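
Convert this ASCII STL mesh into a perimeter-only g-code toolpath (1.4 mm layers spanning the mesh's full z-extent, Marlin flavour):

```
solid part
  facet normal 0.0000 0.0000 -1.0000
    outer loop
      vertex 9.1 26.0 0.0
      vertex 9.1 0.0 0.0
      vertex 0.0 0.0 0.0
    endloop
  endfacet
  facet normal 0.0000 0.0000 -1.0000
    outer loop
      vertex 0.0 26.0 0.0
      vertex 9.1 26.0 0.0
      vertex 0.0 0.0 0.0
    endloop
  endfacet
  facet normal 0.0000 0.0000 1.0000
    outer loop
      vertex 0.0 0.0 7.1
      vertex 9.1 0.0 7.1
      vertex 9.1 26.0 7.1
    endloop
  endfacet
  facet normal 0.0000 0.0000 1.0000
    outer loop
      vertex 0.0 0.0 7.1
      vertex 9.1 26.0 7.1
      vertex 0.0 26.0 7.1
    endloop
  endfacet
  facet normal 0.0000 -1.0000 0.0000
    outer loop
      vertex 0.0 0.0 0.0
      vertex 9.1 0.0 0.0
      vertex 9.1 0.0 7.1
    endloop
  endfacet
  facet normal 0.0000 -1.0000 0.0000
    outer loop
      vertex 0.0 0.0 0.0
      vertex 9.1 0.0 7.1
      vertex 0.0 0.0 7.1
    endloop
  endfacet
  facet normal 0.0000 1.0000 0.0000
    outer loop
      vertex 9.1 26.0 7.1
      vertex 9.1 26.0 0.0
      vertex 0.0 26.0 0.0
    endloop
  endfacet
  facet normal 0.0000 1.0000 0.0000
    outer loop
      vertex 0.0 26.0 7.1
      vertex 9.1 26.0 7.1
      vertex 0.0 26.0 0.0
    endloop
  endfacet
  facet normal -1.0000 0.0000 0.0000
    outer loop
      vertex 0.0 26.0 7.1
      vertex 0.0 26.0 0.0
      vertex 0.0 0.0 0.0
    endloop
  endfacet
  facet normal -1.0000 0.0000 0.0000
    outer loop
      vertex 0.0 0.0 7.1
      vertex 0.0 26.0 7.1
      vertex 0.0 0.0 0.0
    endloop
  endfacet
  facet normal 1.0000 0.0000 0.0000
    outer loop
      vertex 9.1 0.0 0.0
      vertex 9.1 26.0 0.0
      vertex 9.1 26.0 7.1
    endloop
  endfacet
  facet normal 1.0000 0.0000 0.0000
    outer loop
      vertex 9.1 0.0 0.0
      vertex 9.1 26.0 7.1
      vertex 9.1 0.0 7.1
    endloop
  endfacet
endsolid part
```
; perimeter-only toolpath
G21 ; units = mm
G90 ; absolute positioning
G28 ; home
; layer 1
G0 Z1.4
G0 X0.0 Y0.0
G1 X9.1 Y0.0
G1 X9.1 Y26.0
G1 X0.0 Y26.0
G1 X0.0 Y0.0
; layer 2
G0 Z2.8
G0 X0.0 Y0.0
G1 X9.1 Y0.0
G1 X9.1 Y26.0
G1 X0.0 Y26.0
G1 X0.0 Y0.0
; layer 3
G0 Z4.3
G0 X0.0 Y0.0
G1 X9.1 Y0.0
G1 X9.1 Y26.0
G1 X0.0 Y26.0
G1 X0.0 Y0.0
; layer 4
G0 Z5.7
G0 X0.0 Y0.0
G1 X9.1 Y0.0
G1 X9.1 Y26.0
G1 X0.0 Y26.0
G1 X0.0 Y0.0
; layer 5
G0 Z7.1
G0 X0.0 Y0.0
G1 X9.1 Y0.0
G1 X9.1 Y26.0
G1 X0.0 Y26.0
G1 X0.0 Y0.0
M2 ; end

The solid is a rectangular box, roughly 9.1 × 26 mm footprint and 7.1 mm tall. Slicing at Δz = 1.4 mm — 5 equal slices spanning the solid's height, so layer i sits at z = i·h/5 — gives 5 non-empty perimeters. Each is a 4-segment closed polygon; G0 lifts to the layer z and rapids to the start vertex, then G1 traces the edges.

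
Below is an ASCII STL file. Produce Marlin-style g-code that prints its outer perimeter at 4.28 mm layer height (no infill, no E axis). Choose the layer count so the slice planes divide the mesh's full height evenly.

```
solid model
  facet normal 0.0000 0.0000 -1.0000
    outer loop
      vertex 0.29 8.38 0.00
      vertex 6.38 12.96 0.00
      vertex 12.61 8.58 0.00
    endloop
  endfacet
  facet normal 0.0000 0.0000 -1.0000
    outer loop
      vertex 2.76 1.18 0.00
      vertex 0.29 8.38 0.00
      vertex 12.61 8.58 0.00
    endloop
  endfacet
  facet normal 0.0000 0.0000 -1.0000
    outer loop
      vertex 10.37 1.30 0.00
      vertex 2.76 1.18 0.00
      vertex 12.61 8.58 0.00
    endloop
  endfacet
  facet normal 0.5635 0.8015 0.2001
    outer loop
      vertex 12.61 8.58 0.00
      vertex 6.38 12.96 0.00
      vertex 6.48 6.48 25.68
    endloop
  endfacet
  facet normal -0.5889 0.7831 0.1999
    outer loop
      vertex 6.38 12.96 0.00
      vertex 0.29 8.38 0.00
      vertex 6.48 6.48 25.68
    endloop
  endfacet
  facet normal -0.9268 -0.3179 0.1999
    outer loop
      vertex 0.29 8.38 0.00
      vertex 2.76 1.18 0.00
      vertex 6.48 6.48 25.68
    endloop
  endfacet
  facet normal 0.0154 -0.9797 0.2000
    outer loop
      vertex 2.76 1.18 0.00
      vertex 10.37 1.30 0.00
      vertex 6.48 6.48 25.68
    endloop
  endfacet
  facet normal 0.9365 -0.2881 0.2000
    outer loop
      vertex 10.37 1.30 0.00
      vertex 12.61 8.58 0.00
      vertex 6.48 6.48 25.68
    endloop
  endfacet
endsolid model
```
; perimeter-only toolpath
G21 ; units = mm
G90 ; absolute positioning
G28 ; home
; layer 1
G0 Z4.28
G0 X11.59 Y8.23
G1 X6.40 Y11.88
G1 X1.32 Y8.06
G1 X3.38 Y2.06
G1 X9.72 Y2.16
G1 X11.59 Y8.23
; layer 2
G0 Z8.56
G0 X10.57 Y7.88
G1 X6.41 Y10.80
G1 X2.35 Y7.75
G1 X4.00 Y2.95
G1 X9.07 Y3.03
G1 X10.57 Y7.88
; layer 3
G0 Z12.84
G0 X9.54 Y7.53
G1 X6.43 Y9.72
G1 X3.39 Y7.43
G1 X4.62 Y3.83
G1 X8.43 Y3.89
G1 X9.54 Y7.53
; layer 4
G0 Z17.12
G0 X8.52 Y7.18
G1 X6.45 Y8.64
G1 X4.42 Y7.11
G1 X5.24 Y4.71
G1 X7.78 Y4.75
G1 X8.52 Y7.18
; layer 5
G0 Z21.40
G0 X7.50 Y6.83
G1 X6.46 Y7.56
G1 X5.45 Y6.80
G1 X5.86 Y5.60
G1 X7.13 Y5.62
G1 X7.50 Y6.83
M2 ; end

The solid is a regular 5-sided pyramid, base circumscribed radius ≈ 6.48 mm, apex at z ≈ 25.7 mm. Slicing at Δz = 4.28 mm — 6 equal slices spanning the solid's height, so layer i sits at z = i·h/6 — gives 5 non-empty perimeters. Each is a 5-segment closed polygon; G0 lifts to the layer z and rapids to the start vertex, then G1 traces the edges. The cross-section shrinks linearly with z (the slice at the apex is degenerate and omitted).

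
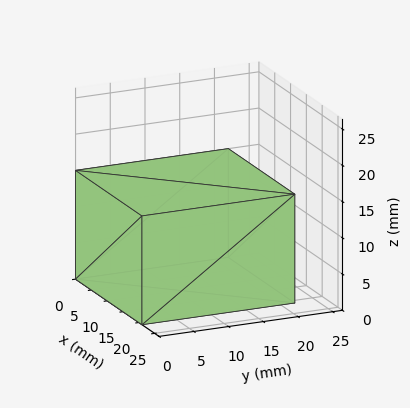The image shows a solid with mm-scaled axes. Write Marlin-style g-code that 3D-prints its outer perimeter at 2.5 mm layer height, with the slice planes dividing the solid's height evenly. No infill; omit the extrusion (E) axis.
Reading the render: the shape is a rectangular box, roughly 21 × 22 mm footprint and 15 mm tall (dimensions read to the nearest mm from the axis ticks). For the g-code, the solid's height is divided into equal slices at the stated Δz and each level perimeter traced with G1 moves after a G0 lift.

; perimeter-only toolpath
G21 ; units = mm
G90 ; absolute positioning
G28 ; home
; layer 1
G0 Z2.5
G0 X0.0 Y0.0
G1 X21.0 Y0.0
G1 X21.0 Y22.0
G1 X0.0 Y22.0
G1 X0.0 Y0.0
; layer 2
G0 Z5.0
G0 X0.0 Y0.0
G1 X21.0 Y0.0
G1 X21.0 Y22.0
G1 X0.0 Y22.0
G1 X0.0 Y0.0
; layer 3
G0 Z7.5
G0 X0.0 Y0.0
G1 X21.0 Y0.0
G1 X21.0 Y22.0
G1 X0.0 Y22.0
G1 X0.0 Y0.0
; layer 4
G0 Z10.0
G0 X0.0 Y0.0
G1 X21.0 Y0.0
G1 X21.0 Y22.0
G1 X0.0 Y22.0
G1 X0.0 Y0.0
; layer 5
G0 Z12.5
G0 X0.0 Y0.0
G1 X21.0 Y0.0
G1 X21.0 Y22.0
G1 X0.0 Y22.0
G1 X0.0 Y0.0
; layer 6
G0 Z15.0
G0 X0.0 Y0.0
G1 X21.0 Y0.0
G1 X21.0 Y22.0
G1 X0.0 Y22.0
G1 X0.0 Y0.0
M2 ; end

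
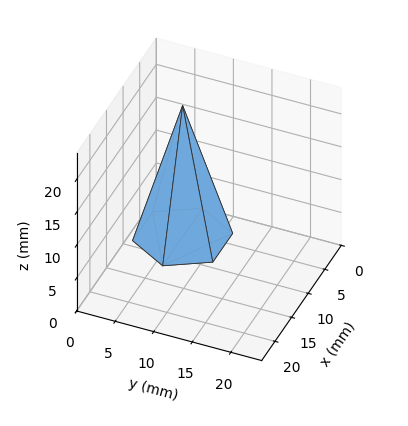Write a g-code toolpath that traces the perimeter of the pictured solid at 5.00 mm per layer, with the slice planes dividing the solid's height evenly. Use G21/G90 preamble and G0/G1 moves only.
Reading the render: the shape is a regular 6-sided pyramid, base circumscribed radius ≈ 6 mm, apex at z ≈ 20 mm (dimensions read to the nearest mm from the axis ticks). For the g-code, the solid's height is divided into equal slices at the stated Δz and each level perimeter traced with G1 moves after a G0 lift.

; perimeter-only toolpath
G21 ; units = mm
G90 ; absolute positioning
G28 ; home
; layer 1
G0 Z5.00
G0 X10.50 Y6.00
G1 X8.25 Y9.90
G1 X3.75 Y9.90
G1 X1.50 Y6.00
G1 X3.75 Y2.10
G1 X8.25 Y2.10
G1 X10.50 Y6.00
; layer 2
G0 Z10.00
G0 X9.00 Y6.00
G1 X7.50 Y8.60
G1 X4.50 Y8.60
G1 X3.00 Y6.00
G1 X4.50 Y3.40
G1 X7.50 Y3.40
G1 X9.00 Y6.00
; layer 3
G0 Z15.00
G0 X7.50 Y6.00
G1 X6.75 Y7.30
G1 X5.25 Y7.30
G1 X4.50 Y6.00
G1 X5.25 Y4.70
G1 X6.75 Y4.70
G1 X7.50 Y6.00
M2 ; end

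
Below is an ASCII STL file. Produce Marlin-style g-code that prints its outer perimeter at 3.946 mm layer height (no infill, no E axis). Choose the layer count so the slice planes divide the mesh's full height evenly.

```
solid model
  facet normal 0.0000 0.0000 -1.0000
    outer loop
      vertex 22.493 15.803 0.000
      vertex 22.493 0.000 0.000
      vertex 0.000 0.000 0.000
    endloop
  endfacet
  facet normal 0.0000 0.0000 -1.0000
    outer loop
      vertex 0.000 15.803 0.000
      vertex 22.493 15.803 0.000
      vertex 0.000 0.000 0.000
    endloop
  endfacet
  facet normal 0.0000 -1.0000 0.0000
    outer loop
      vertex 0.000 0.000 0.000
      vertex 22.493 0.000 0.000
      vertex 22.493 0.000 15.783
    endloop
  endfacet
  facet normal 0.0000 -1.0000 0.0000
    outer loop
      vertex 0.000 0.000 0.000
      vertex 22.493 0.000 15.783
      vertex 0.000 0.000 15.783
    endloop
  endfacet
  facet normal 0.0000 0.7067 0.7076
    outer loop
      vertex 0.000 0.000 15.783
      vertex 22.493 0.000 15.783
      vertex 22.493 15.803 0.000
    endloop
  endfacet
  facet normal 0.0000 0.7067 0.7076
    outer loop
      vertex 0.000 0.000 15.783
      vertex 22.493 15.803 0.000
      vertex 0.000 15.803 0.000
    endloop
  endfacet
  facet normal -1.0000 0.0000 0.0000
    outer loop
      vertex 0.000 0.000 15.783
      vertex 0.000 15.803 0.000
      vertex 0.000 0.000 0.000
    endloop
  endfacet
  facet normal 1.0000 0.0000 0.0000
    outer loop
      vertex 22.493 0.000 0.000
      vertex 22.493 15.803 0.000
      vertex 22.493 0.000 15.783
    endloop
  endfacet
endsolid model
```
; perimeter-only toolpath
G21 ; units = mm
G90 ; absolute positioning
G28 ; home
; layer 1
G0 Z3.946
G0 X0.000 Y0.000
G1 X22.493 Y0.000
G1 X22.493 Y11.852
G1 X0.000 Y11.852
G1 X0.000 Y0.000
; layer 2
G0 Z7.891
G0 X0.000 Y0.000
G1 X22.493 Y0.000
G1 X22.493 Y7.902
G1 X0.000 Y7.902
G1 X0.000 Y0.000
; layer 3
G0 Z11.837
G0 X0.000 Y0.000
G1 X22.493 Y0.000
G1 X22.493 Y3.951
G1 X0.000 Y3.951
G1 X0.000 Y0.000
M2 ; end

The solid is a wedge (ramp): 22.5 × 15.8 mm base, rising to 15.8 mm along the y=0 edge and sloping linearly to z=0 at y=15.8. Slicing at Δz = 3.946 mm — 4 equal slices spanning the solid's height, so layer i sits at z = i·h/4 — gives 3 non-empty perimeters. Each is a 4-segment closed polygon; G0 lifts to the layer z and rapids to the start vertex, then G1 traces the edges. The cross-section shrinks linearly with z (the slice at the apex is degenerate and omitted).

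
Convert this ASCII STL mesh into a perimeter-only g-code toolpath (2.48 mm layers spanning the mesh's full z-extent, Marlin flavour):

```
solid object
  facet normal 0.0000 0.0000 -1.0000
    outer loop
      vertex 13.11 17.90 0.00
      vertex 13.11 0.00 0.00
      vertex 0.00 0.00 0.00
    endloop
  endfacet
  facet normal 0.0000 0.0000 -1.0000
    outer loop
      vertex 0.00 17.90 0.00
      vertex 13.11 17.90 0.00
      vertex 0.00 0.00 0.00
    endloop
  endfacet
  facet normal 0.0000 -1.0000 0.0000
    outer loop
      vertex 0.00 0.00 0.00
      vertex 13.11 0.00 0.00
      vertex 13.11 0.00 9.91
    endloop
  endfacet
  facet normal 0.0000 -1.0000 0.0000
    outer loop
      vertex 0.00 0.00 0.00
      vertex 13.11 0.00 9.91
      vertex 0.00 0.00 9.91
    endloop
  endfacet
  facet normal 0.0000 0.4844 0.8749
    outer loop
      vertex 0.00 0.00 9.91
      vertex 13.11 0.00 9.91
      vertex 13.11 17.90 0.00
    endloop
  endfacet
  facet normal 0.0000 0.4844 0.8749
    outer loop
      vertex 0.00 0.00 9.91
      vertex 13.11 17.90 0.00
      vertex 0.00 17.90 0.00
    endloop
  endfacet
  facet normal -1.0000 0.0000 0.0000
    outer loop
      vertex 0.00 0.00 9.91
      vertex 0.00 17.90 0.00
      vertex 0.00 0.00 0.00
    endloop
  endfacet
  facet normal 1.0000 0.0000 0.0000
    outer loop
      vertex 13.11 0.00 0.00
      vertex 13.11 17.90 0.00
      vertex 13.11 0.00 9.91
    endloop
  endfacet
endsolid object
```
; perimeter-only toolpath
G21 ; units = mm
G90 ; absolute positioning
G28 ; home
; layer 1
G0 Z2.48
G0 X0.00 Y0.00
G1 X13.11 Y0.00
G1 X13.11 Y13.42
G1 X0.00 Y13.42
G1 X0.00 Y0.00
; layer 2
G0 Z4.96
G0 X0.00 Y0.00
G1 X13.11 Y0.00
G1 X13.11 Y8.95
G1 X0.00 Y8.95
G1 X0.00 Y0.00
; layer 3
G0 Z7.43
G0 X0.00 Y0.00
G1 X13.11 Y0.00
G1 X13.11 Y4.47
G1 X0.00 Y4.47
G1 X0.00 Y0.00
M2 ; end

The solid is a wedge (ramp): 13.1 × 17.9 mm base, rising to 9.91 mm along the y=0 edge and sloping linearly to z=0 at y=17.9. Slicing at Δz = 2.48 mm — 4 equal slices spanning the solid's height, so layer i sits at z = i·h/4 — gives 3 non-empty perimeters. Each is a 4-segment closed polygon; G0 lifts to the layer z and rapids to the start vertex, then G1 traces the edges. The cross-section shrinks linearly with z (the slice at the apex is degenerate and omitted).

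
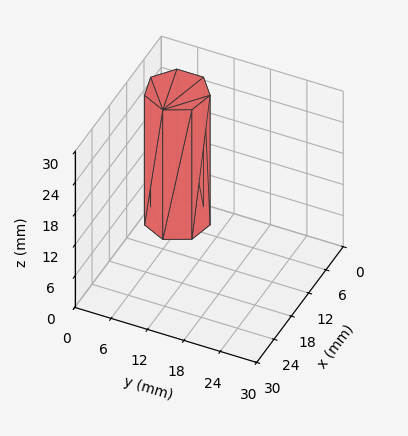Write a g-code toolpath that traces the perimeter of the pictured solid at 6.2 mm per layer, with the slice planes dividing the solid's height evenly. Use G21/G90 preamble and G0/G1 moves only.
Reading the render: the shape is a regular 7-sided prism (a cylinder approximated with 7 flat sides), circumscribed radius ≈ 5 mm, height ≈ 25 mm (dimensions read to the nearest mm from the axis ticks). For the g-code, the solid's height is divided into equal slices at the stated Δz and each level perimeter traced with G1 moves after a G0 lift.

; perimeter-only toolpath
G21 ; units = mm
G90 ; absolute positioning
G28 ; home
; layer 1
G0 Z6.2
G0 X10.0 Y5.0
G1 X8.1 Y8.9
G1 X3.9 Y9.9
G1 X0.5 Y7.2
G1 X0.5 Y2.8
G1 X3.9 Y0.1
G1 X8.1 Y1.1
G1 X10.0 Y5.0
; layer 2
G0 Z12.5
G0 X10.0 Y5.0
G1 X8.1 Y8.9
G1 X3.9 Y9.9
G1 X0.5 Y7.2
G1 X0.5 Y2.8
G1 X3.9 Y0.1
G1 X8.1 Y1.1
G1 X10.0 Y5.0
; layer 3
G0 Z18.8
G0 X10.0 Y5.0
G1 X8.1 Y8.9
G1 X3.9 Y9.9
G1 X0.5 Y7.2
G1 X0.5 Y2.8
G1 X3.9 Y0.1
G1 X8.1 Y1.1
G1 X10.0 Y5.0
; layer 4
G0 Z25.0
G0 X10.0 Y5.0
G1 X8.1 Y8.9
G1 X3.9 Y9.9
G1 X0.5 Y7.2
G1 X0.5 Y2.8
G1 X3.9 Y0.1
G1 X8.1 Y1.1
G1 X10.0 Y5.0
M2 ; end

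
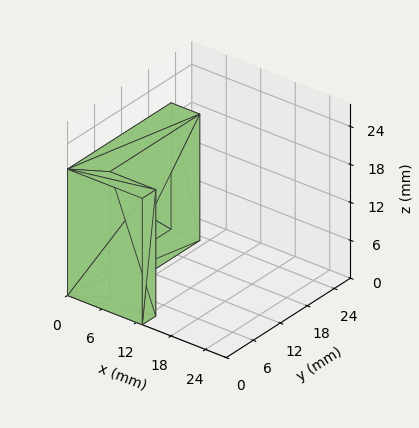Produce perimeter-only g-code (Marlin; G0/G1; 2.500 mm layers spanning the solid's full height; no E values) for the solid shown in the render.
Reading the render: the shape is an L-shaped prism: outer 13 × 23 mm, arm thicknesses ≈ 3 mm (horizontal) and 5 mm (vertical), extruded 20 mm in z (dimensions read to the nearest mm from the axis ticks). For the g-code, the solid's height is divided into equal slices at the stated Δz and each level perimeter traced with G1 moves after a G0 lift.

; perimeter-only toolpath
G21 ; units = mm
G90 ; absolute positioning
G28 ; home
; layer 1
G0 Z2.500
G0 X0.000 Y0.000
G1 X13.000 Y0.000
G1 X13.000 Y3.000
G1 X5.000 Y3.000
G1 X5.000 Y23.000
G1 X0.000 Y23.000
G1 X0.000 Y0.000
; layer 2
G0 Z5.000
G0 X0.000 Y0.000
G1 X13.000 Y0.000
G1 X13.000 Y3.000
G1 X5.000 Y3.000
G1 X5.000 Y23.000
G1 X0.000 Y23.000
G1 X0.000 Y0.000
; layer 3
G0 Z7.500
G0 X0.000 Y0.000
G1 X13.000 Y0.000
G1 X13.000 Y3.000
G1 X5.000 Y3.000
G1 X5.000 Y23.000
G1 X0.000 Y23.000
G1 X0.000 Y0.000
; layer 4
G0 Z10.000
G0 X0.000 Y0.000
G1 X13.000 Y0.000
G1 X13.000 Y3.000
G1 X5.000 Y3.000
G1 X5.000 Y23.000
G1 X0.000 Y23.000
G1 X0.000 Y0.000
; layer 5
G0 Z12.500
G0 X0.000 Y0.000
G1 X13.000 Y0.000
G1 X13.000 Y3.000
G1 X5.000 Y3.000
G1 X5.000 Y23.000
G1 X0.000 Y23.000
G1 X0.000 Y0.000
; layer 6
G0 Z15.000
G0 X0.000 Y0.000
G1 X13.000 Y0.000
G1 X13.000 Y3.000
G1 X5.000 Y3.000
G1 X5.000 Y23.000
G1 X0.000 Y23.000
G1 X0.000 Y0.000
; layer 7
G0 Z17.500
G0 X0.000 Y0.000
G1 X13.000 Y0.000
G1 X13.000 Y3.000
G1 X5.000 Y3.000
G1 X5.000 Y23.000
G1 X0.000 Y23.000
G1 X0.000 Y0.000
; layer 8
G0 Z20.000
G0 X0.000 Y0.000
G1 X13.000 Y0.000
G1 X13.000 Y3.000
G1 X5.000 Y3.000
G1 X5.000 Y23.000
G1 X0.000 Y23.000
G1 X0.000 Y0.000
M2 ; end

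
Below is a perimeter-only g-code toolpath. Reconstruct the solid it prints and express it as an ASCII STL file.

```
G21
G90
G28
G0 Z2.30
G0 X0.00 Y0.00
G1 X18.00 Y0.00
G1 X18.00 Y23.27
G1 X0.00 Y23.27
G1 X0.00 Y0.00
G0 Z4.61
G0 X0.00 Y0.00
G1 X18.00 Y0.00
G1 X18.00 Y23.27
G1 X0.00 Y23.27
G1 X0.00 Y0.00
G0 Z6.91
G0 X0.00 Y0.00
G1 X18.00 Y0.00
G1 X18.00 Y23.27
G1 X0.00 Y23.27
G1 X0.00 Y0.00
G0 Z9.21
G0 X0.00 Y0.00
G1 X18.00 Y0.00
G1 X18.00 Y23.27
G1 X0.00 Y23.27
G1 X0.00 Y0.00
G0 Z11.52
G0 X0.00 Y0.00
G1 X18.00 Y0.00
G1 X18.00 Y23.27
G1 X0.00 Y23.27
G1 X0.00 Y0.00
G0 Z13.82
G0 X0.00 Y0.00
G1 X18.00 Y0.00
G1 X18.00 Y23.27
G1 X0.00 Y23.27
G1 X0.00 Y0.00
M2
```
solid part
  facet normal 0.0000 0.0000 -1.0000
    outer loop
      vertex 18.00 23.27 0.00
      vertex 18.00 0.00 0.00
      vertex 0.00 0.00 0.00
    endloop
  endfacet
  facet normal 0.0000 0.0000 -1.0000
    outer loop
      vertex 0.00 23.27 0.00
      vertex 18.00 23.27 0.00
      vertex 0.00 0.00 0.00
    endloop
  endfacet
  facet normal 0.0000 0.0000 1.0000
    outer loop
      vertex 0.00 0.00 13.82
      vertex 18.00 0.00 13.82
      vertex 18.00 23.27 13.82
    endloop
  endfacet
  facet normal 0.0000 0.0000 1.0000
    outer loop
      vertex 0.00 0.00 13.82
      vertex 18.00 23.27 13.82
      vertex 0.00 23.27 13.82
    endloop
  endfacet
  facet normal 0.0000 -1.0000 0.0000
    outer loop
      vertex 0.00 0.00 0.00
      vertex 18.00 0.00 0.00
      vertex 18.00 0.00 13.82
    endloop
  endfacet
  facet normal 0.0000 -1.0000 0.0000
    outer loop
      vertex 0.00 0.00 0.00
      vertex 18.00 0.00 13.82
      vertex 0.00 0.00 13.82
    endloop
  endfacet
  facet normal 0.0000 1.0000 0.0000
    outer loop
      vertex 18.00 23.27 13.82
      vertex 18.00 23.27 0.00
      vertex 0.00 23.27 0.00
    endloop
  endfacet
  facet normal 0.0000 1.0000 0.0000
    outer loop
      vertex 0.00 23.27 13.82
      vertex 18.00 23.27 13.82
      vertex 0.00 23.27 0.00
    endloop
  endfacet
  facet normal -1.0000 0.0000 0.0000
    outer loop
      vertex 0.00 23.27 13.82
      vertex 0.00 23.27 0.00
      vertex 0.00 0.00 0.00
    endloop
  endfacet
  facet normal -1.0000 0.0000 0.0000
    outer loop
      vertex 0.00 0.00 13.82
      vertex 0.00 23.27 13.82
      vertex 0.00 0.00 0.00
    endloop
  endfacet
  facet normal 1.0000 0.0000 0.0000
    outer loop
      vertex 18.00 0.00 0.00
      vertex 18.00 23.27 0.00
      vertex 18.00 23.27 13.82
    endloop
  endfacet
  facet normal 1.0000 0.0000 0.0000
    outer loop
      vertex 18.00 0.00 0.00
      vertex 18.00 23.27 13.82
      vertex 18.00 0.00 13.82
    endloop
  endfacet
endsolid part

The G0 Z moves step by Δz≈2.30 mm. Every layer's G1 loop is the same polygon, so the solid is a straight extrusion of it from z=0 to z≈13.8. Closing with flat bottom and top caps and triangulating gives 12 facets — a rectangular box, roughly 18 × 23.3 mm footprint and 13.8 mm tall.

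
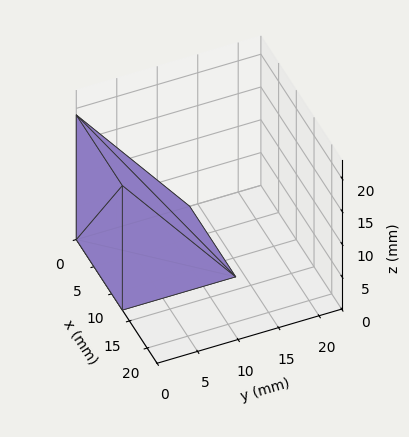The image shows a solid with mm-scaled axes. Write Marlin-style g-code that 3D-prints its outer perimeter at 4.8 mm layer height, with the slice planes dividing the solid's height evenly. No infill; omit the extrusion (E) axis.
Reading the render: the shape is a wedge (ramp): 13 × 14 mm base, rising to 19 mm along the y=0 edge and sloping linearly to z=0 at y=14 (dimensions read to the nearest mm from the axis ticks). For the g-code, the solid's height is divided into equal slices at the stated Δz and each level perimeter traced with G1 moves after a G0 lift.

; perimeter-only toolpath
G21 ; units = mm
G90 ; absolute positioning
G28 ; home
; layer 1
G0 Z4.8
G0 X0.0 Y0.0
G1 X13.0 Y0.0
G1 X13.0 Y10.5
G1 X0.0 Y10.5
G1 X0.0 Y0.0
; layer 2
G0 Z9.5
G0 X0.0 Y0.0
G1 X13.0 Y0.0
G1 X13.0 Y7.0
G1 X0.0 Y7.0
G1 X0.0 Y0.0
; layer 3
G0 Z14.2
G0 X0.0 Y0.0
G1 X13.0 Y0.0
G1 X13.0 Y3.5
G1 X0.0 Y3.5
G1 X0.0 Y0.0
M2 ; end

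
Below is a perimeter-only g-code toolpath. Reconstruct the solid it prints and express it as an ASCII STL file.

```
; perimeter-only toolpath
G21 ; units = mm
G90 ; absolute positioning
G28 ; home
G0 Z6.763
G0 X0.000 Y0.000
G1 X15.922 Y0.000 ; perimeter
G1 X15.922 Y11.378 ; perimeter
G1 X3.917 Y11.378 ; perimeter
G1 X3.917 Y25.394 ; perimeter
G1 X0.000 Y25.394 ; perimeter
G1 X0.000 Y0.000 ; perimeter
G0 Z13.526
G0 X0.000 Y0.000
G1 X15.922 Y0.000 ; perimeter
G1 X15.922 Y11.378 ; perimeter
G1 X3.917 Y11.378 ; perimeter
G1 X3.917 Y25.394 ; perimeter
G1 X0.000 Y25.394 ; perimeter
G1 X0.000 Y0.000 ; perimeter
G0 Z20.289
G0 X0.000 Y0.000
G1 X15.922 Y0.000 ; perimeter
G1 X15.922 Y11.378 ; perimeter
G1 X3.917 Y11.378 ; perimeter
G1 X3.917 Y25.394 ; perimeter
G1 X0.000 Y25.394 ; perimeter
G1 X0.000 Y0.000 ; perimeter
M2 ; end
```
solid part
  facet normal 0.0000 0.0000 -1.0000
    outer loop
      vertex 15.922 11.378 0.000
      vertex 15.922 0.000 0.000
      vertex 0.000 0.000 0.000
    endloop
  endfacet
  facet normal 0.0000 0.0000 -1.0000
    outer loop
      vertex 3.917 11.378 0.000
      vertex 15.922 11.378 0.000
      vertex 0.000 0.000 0.000
    endloop
  endfacet
  facet normal 0.0000 0.0000 -1.0000
    outer loop
      vertex 3.917 25.394 0.000
      vertex 3.917 11.378 0.000
      vertex 0.000 0.000 0.000
    endloop
  endfacet
  facet normal 0.0000 0.0000 -1.0000
    outer loop
      vertex 0.000 25.394 0.000
      vertex 3.917 25.394 0.000
      vertex 0.000 0.000 0.000
    endloop
  endfacet
  facet normal 0.0000 0.0000 1.0000
    outer loop
      vertex 0.000 0.000 20.289
      vertex 15.922 0.000 20.289
      vertex 15.922 11.378 20.289
    endloop
  endfacet
  facet normal 0.0000 0.0000 1.0000
    outer loop
      vertex 0.000 0.000 20.289
      vertex 15.922 11.378 20.289
      vertex 3.917 11.378 20.289
    endloop
  endfacet
  facet normal 0.0000 0.0000 1.0000
    outer loop
      vertex 0.000 0.000 20.289
      vertex 3.917 11.378 20.289
      vertex 3.917 25.394 20.289
    endloop
  endfacet
  facet normal 0.0000 0.0000 1.0000
    outer loop
      vertex 0.000 0.000 20.289
      vertex 3.917 25.394 20.289
      vertex 0.000 25.394 20.289
    endloop
  endfacet
  facet normal 0.0000 -1.0000 0.0000
    outer loop
      vertex 0.000 0.000 0.000
      vertex 15.922 0.000 0.000
      vertex 15.922 0.000 20.289
    endloop
  endfacet
  facet normal 0.0000 -1.0000 0.0000
    outer loop
      vertex 0.000 0.000 0.000
      vertex 15.922 0.000 20.289
      vertex 0.000 0.000 20.289
    endloop
  endfacet
  facet normal 1.0000 0.0000 0.0000
    outer loop
      vertex 15.922 0.000 0.000
      vertex 15.922 11.378 0.000
      vertex 15.922 11.378 20.289
    endloop
  endfacet
  facet normal 1.0000 0.0000 0.0000
    outer loop
      vertex 15.922 0.000 0.000
      vertex 15.922 11.378 20.289
      vertex 15.922 0.000 20.289
    endloop
  endfacet
  facet normal 0.0000 1.0000 0.0000
    outer loop
      vertex 15.922 11.378 0.000
      vertex 3.917 11.378 0.000
      vertex 3.917 11.378 20.289
    endloop
  endfacet
  facet normal 0.0000 1.0000 0.0000
    outer loop
      vertex 15.922 11.378 0.000
      vertex 3.917 11.378 20.289
      vertex 15.922 11.378 20.289
    endloop
  endfacet
  facet normal 1.0000 0.0000 0.0000
    outer loop
      vertex 3.917 11.378 0.000
      vertex 3.917 25.394 0.000
      vertex 3.917 25.394 20.289
    endloop
  endfacet
  facet normal 1.0000 0.0000 0.0000
    outer loop
      vertex 3.917 11.378 0.000
      vertex 3.917 25.394 20.289
      vertex 3.917 11.378 20.289
    endloop
  endfacet
  facet normal 0.0000 1.0000 0.0000
    outer loop
      vertex 3.917 25.394 0.000
      vertex 0.000 25.394 0.000
      vertex 0.000 25.394 20.289
    endloop
  endfacet
  facet normal 0.0000 1.0000 0.0000
    outer loop
      vertex 3.917 25.394 0.000
      vertex 0.000 25.394 20.289
      vertex 3.917 25.394 20.289
    endloop
  endfacet
  facet normal -1.0000 0.0000 0.0000
    outer loop
      vertex 0.000 25.394 0.000
      vertex 0.000 0.000 0.000
      vertex 0.000 0.000 20.289
    endloop
  endfacet
  facet normal -1.0000 0.0000 0.0000
    outer loop
      vertex 0.000 25.394 0.000
      vertex 0.000 0.000 20.289
      vertex 0.000 25.394 20.289
    endloop
  endfacet
endsolid part

The G0 Z moves step by Δz≈6.763 mm. Every layer's G1 loop is the same polygon, so the solid is a straight extrusion of it from z=0 to z≈20.3. Closing with flat bottom and top caps and triangulating gives 20 facets — an L-shaped prism: outer 15.9 × 25.4 mm, arm thicknesses ≈ 11.4 mm (horizontal) and 3.92 mm (vertical), extruded 20.3 mm in z.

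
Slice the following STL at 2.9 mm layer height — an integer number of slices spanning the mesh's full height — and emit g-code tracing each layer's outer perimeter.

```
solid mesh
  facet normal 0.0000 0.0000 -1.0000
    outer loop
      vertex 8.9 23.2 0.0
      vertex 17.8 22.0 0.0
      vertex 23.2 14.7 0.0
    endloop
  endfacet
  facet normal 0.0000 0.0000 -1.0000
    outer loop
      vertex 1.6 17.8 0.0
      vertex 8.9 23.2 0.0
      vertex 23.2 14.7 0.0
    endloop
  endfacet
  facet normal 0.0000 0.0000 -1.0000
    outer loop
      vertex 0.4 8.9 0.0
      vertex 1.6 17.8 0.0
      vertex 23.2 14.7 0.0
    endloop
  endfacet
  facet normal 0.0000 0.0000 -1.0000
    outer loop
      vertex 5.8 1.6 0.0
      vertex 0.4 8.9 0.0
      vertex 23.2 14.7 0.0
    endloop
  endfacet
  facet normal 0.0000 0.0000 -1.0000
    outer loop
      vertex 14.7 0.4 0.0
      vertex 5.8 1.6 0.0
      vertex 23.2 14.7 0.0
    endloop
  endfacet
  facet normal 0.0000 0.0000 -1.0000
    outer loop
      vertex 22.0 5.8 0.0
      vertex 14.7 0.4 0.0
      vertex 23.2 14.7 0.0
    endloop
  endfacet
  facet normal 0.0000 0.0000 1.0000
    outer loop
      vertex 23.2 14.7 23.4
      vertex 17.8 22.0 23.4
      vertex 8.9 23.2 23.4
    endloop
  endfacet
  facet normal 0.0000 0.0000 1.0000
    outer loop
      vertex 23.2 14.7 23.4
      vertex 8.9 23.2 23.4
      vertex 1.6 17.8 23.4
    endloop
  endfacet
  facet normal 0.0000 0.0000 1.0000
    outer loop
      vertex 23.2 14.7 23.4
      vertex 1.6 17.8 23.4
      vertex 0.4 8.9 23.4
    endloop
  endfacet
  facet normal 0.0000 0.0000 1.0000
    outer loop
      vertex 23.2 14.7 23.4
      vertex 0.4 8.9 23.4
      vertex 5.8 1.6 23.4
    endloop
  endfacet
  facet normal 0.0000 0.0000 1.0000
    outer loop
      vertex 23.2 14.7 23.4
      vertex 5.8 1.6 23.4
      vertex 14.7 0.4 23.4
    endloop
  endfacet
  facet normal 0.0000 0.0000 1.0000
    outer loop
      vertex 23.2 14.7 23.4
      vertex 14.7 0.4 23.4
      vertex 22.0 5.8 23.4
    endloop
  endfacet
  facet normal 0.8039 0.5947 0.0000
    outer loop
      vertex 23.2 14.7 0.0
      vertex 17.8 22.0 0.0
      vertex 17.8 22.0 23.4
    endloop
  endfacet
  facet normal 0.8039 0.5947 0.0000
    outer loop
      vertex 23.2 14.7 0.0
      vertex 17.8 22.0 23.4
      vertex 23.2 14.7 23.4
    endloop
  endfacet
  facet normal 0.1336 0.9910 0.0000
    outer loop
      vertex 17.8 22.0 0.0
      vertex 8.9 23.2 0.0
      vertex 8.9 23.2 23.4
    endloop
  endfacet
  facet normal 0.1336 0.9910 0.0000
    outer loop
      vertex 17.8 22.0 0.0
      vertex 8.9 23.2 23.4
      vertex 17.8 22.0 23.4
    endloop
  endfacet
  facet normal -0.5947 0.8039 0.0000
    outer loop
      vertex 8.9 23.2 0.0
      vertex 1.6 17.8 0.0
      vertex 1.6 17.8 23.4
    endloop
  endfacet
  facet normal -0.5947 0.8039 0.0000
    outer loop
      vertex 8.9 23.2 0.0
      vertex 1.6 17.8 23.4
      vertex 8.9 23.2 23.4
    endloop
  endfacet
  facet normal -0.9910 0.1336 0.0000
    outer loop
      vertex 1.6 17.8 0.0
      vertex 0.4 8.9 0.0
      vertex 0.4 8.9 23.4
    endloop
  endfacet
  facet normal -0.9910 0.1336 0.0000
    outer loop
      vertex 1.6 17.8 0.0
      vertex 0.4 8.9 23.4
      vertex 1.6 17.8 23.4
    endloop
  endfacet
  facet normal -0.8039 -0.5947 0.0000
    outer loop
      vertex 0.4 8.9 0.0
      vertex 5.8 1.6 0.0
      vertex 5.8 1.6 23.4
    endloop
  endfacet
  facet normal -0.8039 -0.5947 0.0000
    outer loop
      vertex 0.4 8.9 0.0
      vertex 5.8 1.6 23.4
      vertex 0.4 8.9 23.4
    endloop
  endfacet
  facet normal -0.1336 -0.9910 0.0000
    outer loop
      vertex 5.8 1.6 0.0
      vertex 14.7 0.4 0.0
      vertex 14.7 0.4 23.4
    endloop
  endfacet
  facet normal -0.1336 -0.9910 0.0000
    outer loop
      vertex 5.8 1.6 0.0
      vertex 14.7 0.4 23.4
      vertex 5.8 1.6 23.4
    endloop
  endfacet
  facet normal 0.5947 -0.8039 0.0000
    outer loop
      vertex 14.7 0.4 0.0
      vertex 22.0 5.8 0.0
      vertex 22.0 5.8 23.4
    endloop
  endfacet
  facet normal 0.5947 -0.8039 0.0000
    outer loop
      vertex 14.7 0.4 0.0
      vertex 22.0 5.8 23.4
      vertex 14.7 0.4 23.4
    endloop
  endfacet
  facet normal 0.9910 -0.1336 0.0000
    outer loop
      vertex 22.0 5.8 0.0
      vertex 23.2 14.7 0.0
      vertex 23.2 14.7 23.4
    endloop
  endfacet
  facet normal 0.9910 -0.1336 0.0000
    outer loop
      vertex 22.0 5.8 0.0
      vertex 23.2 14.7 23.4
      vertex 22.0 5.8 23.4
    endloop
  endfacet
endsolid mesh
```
; perimeter-only toolpath
G21 ; units = mm
G90 ; absolute positioning
G28 ; home
; layer 1
G0 Z2.9
G0 X23.2 Y14.7
G1 X17.8 Y22.0
G1 X8.9 Y23.2
G1 X1.6 Y17.8
G1 X0.4 Y8.9
G1 X5.8 Y1.6
G1 X14.7 Y0.4
G1 X22.0 Y5.8
G1 X23.2 Y14.7
; layer 2
G0 Z5.8
G0 X23.2 Y14.7
G1 X17.8 Y22.0
G1 X8.9 Y23.2
G1 X1.6 Y17.8
G1 X0.4 Y8.9
G1 X5.8 Y1.6
G1 X14.7 Y0.4
G1 X22.0 Y5.8
G1 X23.2 Y14.7
; layer 3
G0 Z8.8
G0 X23.2 Y14.7
G1 X17.8 Y22.0
G1 X8.9 Y23.2
G1 X1.6 Y17.8
G1 X0.4 Y8.9
G1 X5.8 Y1.6
G1 X14.7 Y0.4
G1 X22.0 Y5.8
G1 X23.2 Y14.7
; layer 4
G0 Z11.7
G0 X23.2 Y14.7
G1 X17.8 Y22.0
G1 X8.9 Y23.2
G1 X1.6 Y17.8
G1 X0.4 Y8.9
G1 X5.8 Y1.6
G1 X14.7 Y0.4
G1 X22.0 Y5.8
G1 X23.2 Y14.7
; layer 5
G0 Z14.6
G0 X23.2 Y14.7
G1 X17.8 Y22.0
G1 X8.9 Y23.2
G1 X1.6 Y17.8
G1 X0.4 Y8.9
G1 X5.8 Y1.6
G1 X14.7 Y0.4
G1 X22.0 Y5.8
G1 X23.2 Y14.7
; layer 6
G0 Z17.5
G0 X23.2 Y14.7
G1 X17.8 Y22.0
G1 X8.9 Y23.2
G1 X1.6 Y17.8
G1 X0.4 Y8.9
G1 X5.8 Y1.6
G1 X14.7 Y0.4
G1 X22.0 Y5.8
G1 X23.2 Y14.7
; layer 7
G0 Z20.5
G0 X23.2 Y14.7
G1 X17.8 Y22.0
G1 X8.9 Y23.2
G1 X1.6 Y17.8
G1 X0.4 Y8.9
G1 X5.8 Y1.6
G1 X14.7 Y0.4
G1 X22.0 Y5.8
G1 X23.2 Y14.7
; layer 8
G0 Z23.4
G0 X23.2 Y14.7
G1 X17.8 Y22.0
G1 X8.9 Y23.2
G1 X1.6 Y17.8
G1 X0.4 Y8.9
G1 X5.8 Y1.6
G1 X14.7 Y0.4
G1 X22.0 Y5.8
G1 X23.2 Y14.7
M2 ; end

The solid is a regular 8-sided prism (a cylinder approximated with 8 flat sides), circumscribed radius ≈ 11.8 mm, height ≈ 23.4 mm. Slicing at Δz = 2.9 mm — 8 equal slices spanning the solid's height, so layer i sits at z = i·h/8 — gives 8 non-empty perimeters. Each is a 8-segment closed polygon; G0 lifts to the layer z and rapids to the start vertex, then G1 traces the edges.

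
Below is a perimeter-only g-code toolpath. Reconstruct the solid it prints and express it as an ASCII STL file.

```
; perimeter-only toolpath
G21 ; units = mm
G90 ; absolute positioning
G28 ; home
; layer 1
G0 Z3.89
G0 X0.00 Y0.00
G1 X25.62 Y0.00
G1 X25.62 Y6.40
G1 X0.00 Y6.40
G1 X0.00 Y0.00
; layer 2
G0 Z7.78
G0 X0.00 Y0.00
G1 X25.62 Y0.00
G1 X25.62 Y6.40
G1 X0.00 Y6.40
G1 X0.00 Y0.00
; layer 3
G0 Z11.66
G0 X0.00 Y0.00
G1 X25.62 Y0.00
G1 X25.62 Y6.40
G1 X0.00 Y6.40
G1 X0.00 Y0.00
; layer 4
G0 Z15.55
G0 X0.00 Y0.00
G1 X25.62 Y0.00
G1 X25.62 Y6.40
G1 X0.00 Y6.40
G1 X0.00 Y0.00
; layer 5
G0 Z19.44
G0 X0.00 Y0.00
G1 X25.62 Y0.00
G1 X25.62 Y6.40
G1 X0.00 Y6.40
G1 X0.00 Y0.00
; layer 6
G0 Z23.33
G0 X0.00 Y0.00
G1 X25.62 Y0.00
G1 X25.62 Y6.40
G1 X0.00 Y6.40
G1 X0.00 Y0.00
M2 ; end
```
solid part
  facet normal 0.0000 0.0000 -1.0000
    outer loop
      vertex 25.62 6.40 0.00
      vertex 25.62 0.00 0.00
      vertex 0.00 0.00 0.00
    endloop
  endfacet
  facet normal 0.0000 0.0000 -1.0000
    outer loop
      vertex 0.00 6.40 0.00
      vertex 25.62 6.40 0.00
      vertex 0.00 0.00 0.00
    endloop
  endfacet
  facet normal 0.0000 0.0000 1.0000
    outer loop
      vertex 0.00 0.00 23.33
      vertex 25.62 0.00 23.33
      vertex 25.62 6.40 23.33
    endloop
  endfacet
  facet normal 0.0000 0.0000 1.0000
    outer loop
      vertex 0.00 0.00 23.33
      vertex 25.62 6.40 23.33
      vertex 0.00 6.40 23.33
    endloop
  endfacet
  facet normal 0.0000 -1.0000 0.0000
    outer loop
      vertex 0.00 0.00 0.00
      vertex 25.62 0.00 0.00
      vertex 25.62 0.00 23.33
    endloop
  endfacet
  facet normal 0.0000 -1.0000 0.0000
    outer loop
      vertex 0.00 0.00 0.00
      vertex 25.62 0.00 23.33
      vertex 0.00 0.00 23.33
    endloop
  endfacet
  facet normal 0.0000 1.0000 0.0000
    outer loop
      vertex 25.62 6.40 23.33
      vertex 25.62 6.40 0.00
      vertex 0.00 6.40 0.00
    endloop
  endfacet
  facet normal 0.0000 1.0000 0.0000
    outer loop
      vertex 0.00 6.40 23.33
      vertex 25.62 6.40 23.33
      vertex 0.00 6.40 0.00
    endloop
  endfacet
  facet normal -1.0000 0.0000 0.0000
    outer loop
      vertex 0.00 6.40 23.33
      vertex 0.00 6.40 0.00
      vertex 0.00 0.00 0.00
    endloop
  endfacet
  facet normal -1.0000 0.0000 0.0000
    outer loop
      vertex 0.00 0.00 23.33
      vertex 0.00 6.40 23.33
      vertex 0.00 0.00 0.00
    endloop
  endfacet
  facet normal 1.0000 0.0000 0.0000
    outer loop
      vertex 25.62 0.00 0.00
      vertex 25.62 6.40 0.00
      vertex 25.62 6.40 23.33
    endloop
  endfacet
  facet normal 1.0000 0.0000 0.0000
    outer loop
      vertex 25.62 0.00 0.00
      vertex 25.62 6.40 23.33
      vertex 25.62 0.00 23.33
    endloop
  endfacet
endsolid part

The G0 Z moves step by Δz≈3.89 mm. Every layer's G1 loop is the same polygon, so the solid is a straight extrusion of it from z=0 to z≈23.3. Closing with flat bottom and top caps and triangulating gives 12 facets — a rectangular box, roughly 25.6 × 6.4 mm footprint and 23.3 mm tall.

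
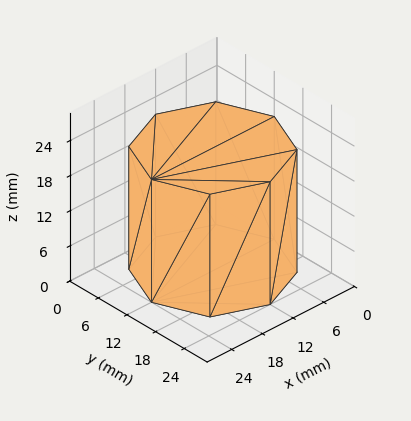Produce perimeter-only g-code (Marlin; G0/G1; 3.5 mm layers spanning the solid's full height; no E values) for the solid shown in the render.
Reading the render: the shape is a regular 8-sided prism (a cylinder approximated with 8 flat sides), circumscribed radius ≈ 12 mm, height ≈ 21 mm (dimensions read to the nearest mm from the axis ticks). For the g-code, the solid's height is divided into equal slices at the stated Δz and each level perimeter traced with G1 moves after a G0 lift.

; perimeter-only toolpath
G21 ; units = mm
G90 ; absolute positioning
G28 ; home
; layer 1
G0 Z3.5
G0 X24.0 Y12.0
G1 X20.5 Y20.5
G1 X12.0 Y24.0
G1 X3.5 Y20.5
G1 X0.0 Y12.0
G1 X3.5 Y3.5
G1 X12.0 Y0.0
G1 X20.5 Y3.5
G1 X24.0 Y12.0
; layer 2
G0 Z7.0
G0 X24.0 Y12.0
G1 X20.5 Y20.5
G1 X12.0 Y24.0
G1 X3.5 Y20.5
G1 X0.0 Y12.0
G1 X3.5 Y3.5
G1 X12.0 Y0.0
G1 X20.5 Y3.5
G1 X24.0 Y12.0
; layer 3
G0 Z10.5
G0 X24.0 Y12.0
G1 X20.5 Y20.5
G1 X12.0 Y24.0
G1 X3.5 Y20.5
G1 X0.0 Y12.0
G1 X3.5 Y3.5
G1 X12.0 Y0.0
G1 X20.5 Y3.5
G1 X24.0 Y12.0
; layer 4
G0 Z14.0
G0 X24.0 Y12.0
G1 X20.5 Y20.5
G1 X12.0 Y24.0
G1 X3.5 Y20.5
G1 X0.0 Y12.0
G1 X3.5 Y3.5
G1 X12.0 Y0.0
G1 X20.5 Y3.5
G1 X24.0 Y12.0
; layer 5
G0 Z17.5
G0 X24.0 Y12.0
G1 X20.5 Y20.5
G1 X12.0 Y24.0
G1 X3.5 Y20.5
G1 X0.0 Y12.0
G1 X3.5 Y3.5
G1 X12.0 Y0.0
G1 X20.5 Y3.5
G1 X24.0 Y12.0
; layer 6
G0 Z21.0
G0 X24.0 Y12.0
G1 X20.5 Y20.5
G1 X12.0 Y24.0
G1 X3.5 Y20.5
G1 X0.0 Y12.0
G1 X3.5 Y3.5
G1 X12.0 Y0.0
G1 X20.5 Y3.5
G1 X24.0 Y12.0
M2 ; end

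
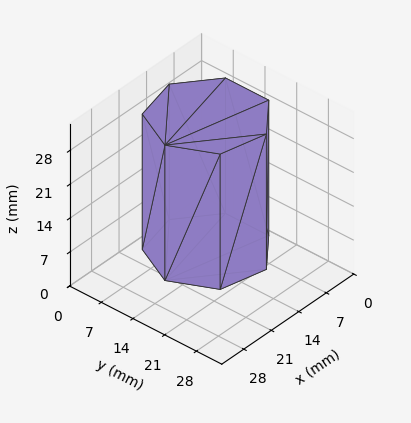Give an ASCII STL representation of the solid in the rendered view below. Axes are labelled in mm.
Reading the render: the shape is a regular 7-sided prism (a cylinder approximated with 7 flat sides), circumscribed radius ≈ 11 mm, height ≈ 28 mm (dimensions read to the nearest mm from the axis ticks). For the STL, each face is triangulated and given an outward normal.

solid part
  facet normal 0.0000 0.0000 -1.0000
    outer loop
      vertex 8.552 21.724 0.000
      vertex 17.858 19.600 0.000
      vertex 22.000 11.000 0.000
    endloop
  endfacet
  facet normal 0.0000 0.0000 -1.0000
    outer loop
      vertex 1.089 15.773 0.000
      vertex 8.552 21.724 0.000
      vertex 22.000 11.000 0.000
    endloop
  endfacet
  facet normal 0.0000 0.0000 -1.0000
    outer loop
      vertex 1.089 6.227 0.000
      vertex 1.089 15.773 0.000
      vertex 22.000 11.000 0.000
    endloop
  endfacet
  facet normal 0.0000 0.0000 -1.0000
    outer loop
      vertex 8.552 0.276 0.000
      vertex 1.089 6.227 0.000
      vertex 22.000 11.000 0.000
    endloop
  endfacet
  facet normal 0.0000 0.0000 -1.0000
    outer loop
      vertex 17.858 2.400 0.000
      vertex 8.552 0.276 0.000
      vertex 22.000 11.000 0.000
    endloop
  endfacet
  facet normal 0.0000 0.0000 1.0000
    outer loop
      vertex 22.000 11.000 28.000
      vertex 17.858 19.600 28.000
      vertex 8.552 21.724 28.000
    endloop
  endfacet
  facet normal 0.0000 0.0000 1.0000
    outer loop
      vertex 22.000 11.000 28.000
      vertex 8.552 21.724 28.000
      vertex 1.089 15.773 28.000
    endloop
  endfacet
  facet normal 0.0000 0.0000 1.0000
    outer loop
      vertex 22.000 11.000 28.000
      vertex 1.089 15.773 28.000
      vertex 1.089 6.227 28.000
    endloop
  endfacet
  facet normal 0.0000 0.0000 1.0000
    outer loop
      vertex 22.000 11.000 28.000
      vertex 1.089 6.227 28.000
      vertex 8.552 0.276 28.000
    endloop
  endfacet
  facet normal 0.0000 0.0000 1.0000
    outer loop
      vertex 22.000 11.000 28.000
      vertex 8.552 0.276 28.000
      vertex 17.858 2.400 28.000
    endloop
  endfacet
  facet normal 0.9010 0.4339 0.0000
    outer loop
      vertex 22.000 11.000 0.000
      vertex 17.858 19.600 0.000
      vertex 17.858 19.600 28.000
    endloop
  endfacet
  facet normal 0.9010 0.4339 0.0000
    outer loop
      vertex 22.000 11.000 0.000
      vertex 17.858 19.600 28.000
      vertex 22.000 11.000 28.000
    endloop
  endfacet
  facet normal 0.2225 0.9749 0.0000
    outer loop
      vertex 17.858 19.600 0.000
      vertex 8.552 21.724 0.000
      vertex 8.552 21.724 28.000
    endloop
  endfacet
  facet normal 0.2225 0.9749 0.0000
    outer loop
      vertex 17.858 19.600 0.000
      vertex 8.552 21.724 28.000
      vertex 17.858 19.600 28.000
    endloop
  endfacet
  facet normal -0.6235 0.7819 0.0000
    outer loop
      vertex 8.552 21.724 0.000
      vertex 1.089 15.773 0.000
      vertex 1.089 15.773 28.000
    endloop
  endfacet
  facet normal -0.6235 0.7819 0.0000
    outer loop
      vertex 8.552 21.724 0.000
      vertex 1.089 15.773 28.000
      vertex 8.552 21.724 28.000
    endloop
  endfacet
  facet normal -1.0000 0.0000 0.0000
    outer loop
      vertex 1.089 15.773 0.000
      vertex 1.089 6.227 0.000
      vertex 1.089 6.227 28.000
    endloop
  endfacet
  facet normal -1.0000 0.0000 0.0000
    outer loop
      vertex 1.089 15.773 0.000
      vertex 1.089 6.227 28.000
      vertex 1.089 15.773 28.000
    endloop
  endfacet
  facet normal -0.6235 -0.7819 0.0000
    outer loop
      vertex 1.089 6.227 0.000
      vertex 8.552 0.276 0.000
      vertex 8.552 0.276 28.000
    endloop
  endfacet
  facet normal -0.6235 -0.7819 0.0000
    outer loop
      vertex 1.089 6.227 0.000
      vertex 8.552 0.276 28.000
      vertex 1.089 6.227 28.000
    endloop
  endfacet
  facet normal 0.2225 -0.9749 0.0000
    outer loop
      vertex 8.552 0.276 0.000
      vertex 17.858 2.400 0.000
      vertex 17.858 2.400 28.000
    endloop
  endfacet
  facet normal 0.2225 -0.9749 0.0000
    outer loop
      vertex 8.552 0.276 0.000
      vertex 17.858 2.400 28.000
      vertex 8.552 0.276 28.000
    endloop
  endfacet
  facet normal 0.9010 -0.4339 0.0000
    outer loop
      vertex 17.858 2.400 0.000
      vertex 22.000 11.000 0.000
      vertex 22.000 11.000 28.000
    endloop
  endfacet
  facet normal 0.9010 -0.4339 0.0000
    outer loop
      vertex 17.858 2.400 0.000
      vertex 22.000 11.000 28.000
      vertex 17.858 2.400 28.000
    endloop
  endfacet
endsolid part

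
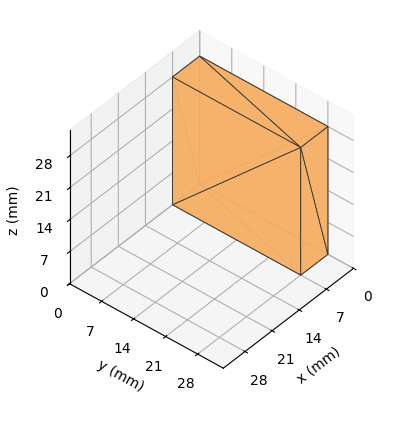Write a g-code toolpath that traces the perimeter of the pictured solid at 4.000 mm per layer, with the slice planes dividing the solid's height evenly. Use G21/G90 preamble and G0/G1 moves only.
Reading the render: the shape is a rectangular box, roughly 7 × 28 mm footprint and 28 mm tall (dimensions read to the nearest mm from the axis ticks). For the g-code, the solid's height is divided into equal slices at the stated Δz and each level perimeter traced with G1 moves after a G0 lift.

; perimeter-only toolpath
G21 ; units = mm
G90 ; absolute positioning
G28 ; home
; layer 1
G0 Z4.000
G0 X0.000 Y0.000
G1 X7.000 Y0.000
G1 X7.000 Y28.000
G1 X0.000 Y28.000
G1 X0.000 Y0.000
; layer 2
G0 Z8.000
G0 X0.000 Y0.000
G1 X7.000 Y0.000
G1 X7.000 Y28.000
G1 X0.000 Y28.000
G1 X0.000 Y0.000
; layer 3
G0 Z12.000
G0 X0.000 Y0.000
G1 X7.000 Y0.000
G1 X7.000 Y28.000
G1 X0.000 Y28.000
G1 X0.000 Y0.000
; layer 4
G0 Z16.000
G0 X0.000 Y0.000
G1 X7.000 Y0.000
G1 X7.000 Y28.000
G1 X0.000 Y28.000
G1 X0.000 Y0.000
; layer 5
G0 Z20.000
G0 X0.000 Y0.000
G1 X7.000 Y0.000
G1 X7.000 Y28.000
G1 X0.000 Y28.000
G1 X0.000 Y0.000
; layer 6
G0 Z24.000
G0 X0.000 Y0.000
G1 X7.000 Y0.000
G1 X7.000 Y28.000
G1 X0.000 Y28.000
G1 X0.000 Y0.000
; layer 7
G0 Z28.000
G0 X0.000 Y0.000
G1 X7.000 Y0.000
G1 X7.000 Y28.000
G1 X0.000 Y28.000
G1 X0.000 Y0.000
M2 ; end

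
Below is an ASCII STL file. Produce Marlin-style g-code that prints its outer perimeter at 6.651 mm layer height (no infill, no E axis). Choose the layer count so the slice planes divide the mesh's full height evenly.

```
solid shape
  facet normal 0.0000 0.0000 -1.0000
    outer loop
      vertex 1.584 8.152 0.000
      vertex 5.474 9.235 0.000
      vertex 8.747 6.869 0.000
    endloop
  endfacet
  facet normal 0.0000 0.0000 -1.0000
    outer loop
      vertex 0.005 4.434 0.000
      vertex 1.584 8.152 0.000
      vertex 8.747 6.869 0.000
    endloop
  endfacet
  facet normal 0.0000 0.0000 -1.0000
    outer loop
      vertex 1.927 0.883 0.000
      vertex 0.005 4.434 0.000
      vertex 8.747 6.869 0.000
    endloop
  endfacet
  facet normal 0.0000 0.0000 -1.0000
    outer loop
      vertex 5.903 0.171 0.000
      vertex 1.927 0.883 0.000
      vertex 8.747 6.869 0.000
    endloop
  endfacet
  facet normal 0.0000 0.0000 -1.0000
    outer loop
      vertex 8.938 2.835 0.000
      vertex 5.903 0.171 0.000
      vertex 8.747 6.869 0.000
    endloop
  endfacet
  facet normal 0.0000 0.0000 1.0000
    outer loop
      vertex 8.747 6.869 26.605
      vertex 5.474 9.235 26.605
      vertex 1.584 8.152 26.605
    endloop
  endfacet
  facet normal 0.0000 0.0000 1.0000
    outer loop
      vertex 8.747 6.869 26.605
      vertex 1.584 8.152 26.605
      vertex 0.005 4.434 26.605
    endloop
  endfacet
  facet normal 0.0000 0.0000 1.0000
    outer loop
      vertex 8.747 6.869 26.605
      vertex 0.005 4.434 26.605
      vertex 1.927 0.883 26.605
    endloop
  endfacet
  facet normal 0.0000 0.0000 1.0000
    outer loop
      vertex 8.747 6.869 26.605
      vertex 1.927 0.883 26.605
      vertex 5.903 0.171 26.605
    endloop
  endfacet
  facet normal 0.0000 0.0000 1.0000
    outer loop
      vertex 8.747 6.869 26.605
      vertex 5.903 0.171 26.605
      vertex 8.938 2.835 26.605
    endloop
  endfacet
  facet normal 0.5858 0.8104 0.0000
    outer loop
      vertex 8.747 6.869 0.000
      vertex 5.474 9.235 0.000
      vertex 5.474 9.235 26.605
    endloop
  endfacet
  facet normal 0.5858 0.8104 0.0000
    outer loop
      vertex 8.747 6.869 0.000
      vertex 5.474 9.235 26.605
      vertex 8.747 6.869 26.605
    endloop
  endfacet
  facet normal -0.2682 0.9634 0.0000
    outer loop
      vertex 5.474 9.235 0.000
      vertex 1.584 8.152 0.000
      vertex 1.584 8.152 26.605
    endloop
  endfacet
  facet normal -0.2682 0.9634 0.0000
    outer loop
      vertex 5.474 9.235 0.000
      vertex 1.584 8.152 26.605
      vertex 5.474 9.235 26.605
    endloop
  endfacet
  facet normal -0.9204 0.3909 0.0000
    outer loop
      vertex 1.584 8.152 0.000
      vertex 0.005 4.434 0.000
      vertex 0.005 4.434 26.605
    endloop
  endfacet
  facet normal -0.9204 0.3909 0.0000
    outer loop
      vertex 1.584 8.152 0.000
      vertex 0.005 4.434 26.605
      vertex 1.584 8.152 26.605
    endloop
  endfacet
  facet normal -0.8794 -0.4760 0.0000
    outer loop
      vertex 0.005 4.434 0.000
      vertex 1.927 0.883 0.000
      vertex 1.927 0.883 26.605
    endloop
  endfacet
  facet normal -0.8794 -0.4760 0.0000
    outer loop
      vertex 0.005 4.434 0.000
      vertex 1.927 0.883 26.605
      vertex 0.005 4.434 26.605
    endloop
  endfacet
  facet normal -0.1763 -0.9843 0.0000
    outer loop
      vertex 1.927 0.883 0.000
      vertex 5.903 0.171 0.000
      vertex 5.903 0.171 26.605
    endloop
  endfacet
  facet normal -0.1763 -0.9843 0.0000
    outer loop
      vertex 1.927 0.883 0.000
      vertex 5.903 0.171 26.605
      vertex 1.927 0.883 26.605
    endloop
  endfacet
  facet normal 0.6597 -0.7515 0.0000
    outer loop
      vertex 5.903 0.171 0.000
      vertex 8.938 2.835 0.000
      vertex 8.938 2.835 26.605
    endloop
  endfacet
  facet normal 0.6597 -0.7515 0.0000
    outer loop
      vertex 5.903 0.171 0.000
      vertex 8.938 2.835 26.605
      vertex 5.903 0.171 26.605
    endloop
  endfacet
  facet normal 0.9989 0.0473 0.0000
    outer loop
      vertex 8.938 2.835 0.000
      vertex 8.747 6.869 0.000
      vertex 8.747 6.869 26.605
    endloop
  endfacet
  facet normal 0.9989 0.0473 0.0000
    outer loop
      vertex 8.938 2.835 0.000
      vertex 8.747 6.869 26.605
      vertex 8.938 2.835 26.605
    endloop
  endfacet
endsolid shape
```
; perimeter-only toolpath
G21 ; units = mm
G90 ; absolute positioning
G28 ; home
; layer 1
G0 Z6.651
G0 X8.747 Y6.869
G1 X5.474 Y9.235
G1 X1.584 Y8.152
G1 X0.005 Y4.434
G1 X1.927 Y0.883
G1 X5.903 Y0.171
G1 X8.938 Y2.835
G1 X8.747 Y6.869
; layer 2
G0 Z13.303
G0 X8.747 Y6.869
G1 X5.474 Y9.235
G1 X1.584 Y8.152
G1 X0.005 Y4.434
G1 X1.927 Y0.883
G1 X5.903 Y0.171
G1 X8.938 Y2.835
G1 X8.747 Y6.869
; layer 3
G0 Z19.954
G0 X8.747 Y6.869
G1 X5.474 Y9.235
G1 X1.584 Y8.152
G1 X0.005 Y4.434
G1 X1.927 Y0.883
G1 X5.903 Y0.171
G1 X8.938 Y2.835
G1 X8.747 Y6.869
; layer 4
G0 Z26.605
G0 X8.747 Y6.869
G1 X5.474 Y9.235
G1 X1.584 Y8.152
G1 X0.005 Y4.434
G1 X1.927 Y0.883
G1 X5.903 Y0.171
G1 X8.938 Y2.835
G1 X8.747 Y6.869
M2 ; end

The solid is a regular 7-sided prism (a cylinder approximated with 7 flat sides), circumscribed radius ≈ 4.65 mm, height ≈ 26.6 mm. Slicing at Δz = 6.651 mm — 4 equal slices spanning the solid's height, so layer i sits at z = i·h/4 — gives 4 non-empty perimeters. Each is a 7-segment closed polygon; G0 lifts to the layer z and rapids to the start vertex, then G1 traces the edges.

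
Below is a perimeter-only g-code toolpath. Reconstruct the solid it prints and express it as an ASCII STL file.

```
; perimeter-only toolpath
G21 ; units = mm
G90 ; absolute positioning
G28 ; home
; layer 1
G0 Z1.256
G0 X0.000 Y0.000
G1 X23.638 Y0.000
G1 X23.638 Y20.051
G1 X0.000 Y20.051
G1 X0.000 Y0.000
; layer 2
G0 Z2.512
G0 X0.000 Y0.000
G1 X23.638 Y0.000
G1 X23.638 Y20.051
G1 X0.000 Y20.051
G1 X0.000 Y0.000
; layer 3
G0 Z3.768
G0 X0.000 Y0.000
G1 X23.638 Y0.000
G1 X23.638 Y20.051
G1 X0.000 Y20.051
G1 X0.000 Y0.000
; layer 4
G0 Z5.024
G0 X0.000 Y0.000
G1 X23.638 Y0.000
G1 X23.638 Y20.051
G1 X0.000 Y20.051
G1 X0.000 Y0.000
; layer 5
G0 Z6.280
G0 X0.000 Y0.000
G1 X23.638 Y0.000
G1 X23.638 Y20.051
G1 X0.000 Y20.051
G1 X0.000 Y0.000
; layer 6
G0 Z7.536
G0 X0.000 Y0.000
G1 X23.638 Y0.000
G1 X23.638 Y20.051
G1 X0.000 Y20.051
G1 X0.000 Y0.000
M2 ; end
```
solid part
  facet normal 0.0000 0.0000 -1.0000
    outer loop
      vertex 23.638 20.051 0.000
      vertex 23.638 0.000 0.000
      vertex 0.000 0.000 0.000
    endloop
  endfacet
  facet normal 0.0000 0.0000 -1.0000
    outer loop
      vertex 0.000 20.051 0.000
      vertex 23.638 20.051 0.000
      vertex 0.000 0.000 0.000
    endloop
  endfacet
  facet normal 0.0000 0.0000 1.0000
    outer loop
      vertex 0.000 0.000 7.536
      vertex 23.638 0.000 7.536
      vertex 23.638 20.051 7.536
    endloop
  endfacet
  facet normal 0.0000 0.0000 1.0000
    outer loop
      vertex 0.000 0.000 7.536
      vertex 23.638 20.051 7.536
      vertex 0.000 20.051 7.536
    endloop
  endfacet
  facet normal 0.0000 -1.0000 0.0000
    outer loop
      vertex 0.000 0.000 0.000
      vertex 23.638 0.000 0.000
      vertex 23.638 0.000 7.536
    endloop
  endfacet
  facet normal 0.0000 -1.0000 0.0000
    outer loop
      vertex 0.000 0.000 0.000
      vertex 23.638 0.000 7.536
      vertex 0.000 0.000 7.536
    endloop
  endfacet
  facet normal 0.0000 1.0000 0.0000
    outer loop
      vertex 23.638 20.051 7.536
      vertex 23.638 20.051 0.000
      vertex 0.000 20.051 0.000
    endloop
  endfacet
  facet normal 0.0000 1.0000 0.0000
    outer loop
      vertex 0.000 20.051 7.536
      vertex 23.638 20.051 7.536
      vertex 0.000 20.051 0.000
    endloop
  endfacet
  facet normal -1.0000 0.0000 0.0000
    outer loop
      vertex 0.000 20.051 7.536
      vertex 0.000 20.051 0.000
      vertex 0.000 0.000 0.000
    endloop
  endfacet
  facet normal -1.0000 0.0000 0.0000
    outer loop
      vertex 0.000 0.000 7.536
      vertex 0.000 20.051 7.536
      vertex 0.000 0.000 0.000
    endloop
  endfacet
  facet normal 1.0000 0.0000 0.0000
    outer loop
      vertex 23.638 0.000 0.000
      vertex 23.638 20.051 0.000
      vertex 23.638 20.051 7.536
    endloop
  endfacet
  facet normal 1.0000 0.0000 0.0000
    outer loop
      vertex 23.638 0.000 0.000
      vertex 23.638 20.051 7.536
      vertex 23.638 0.000 7.536
    endloop
  endfacet
endsolid part

The G0 Z moves step by Δz≈1.256 mm. Every layer's G1 loop is the same polygon, so the solid is a straight extrusion of it from z=0 to z≈7.54. Closing with flat bottom and top caps and triangulating gives 12 facets — a rectangular box, roughly 23.6 × 20.1 mm footprint and 7.54 mm tall.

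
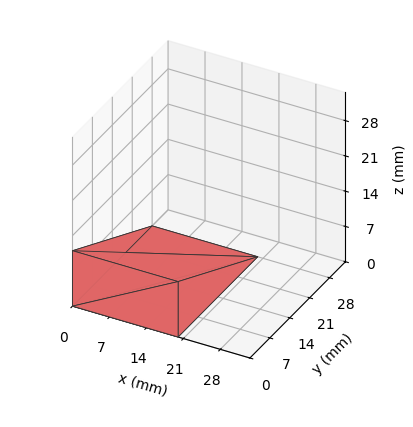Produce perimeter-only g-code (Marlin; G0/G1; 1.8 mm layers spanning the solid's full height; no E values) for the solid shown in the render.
Reading the render: the shape is a wedge (ramp): 20 × 28 mm base, rising to 11 mm along the y=0 edge and sloping linearly to z=0 at y=28 (dimensions read to the nearest mm from the axis ticks). For the g-code, the solid's height is divided into equal slices at the stated Δz and each level perimeter traced with G1 moves after a G0 lift.

; perimeter-only toolpath
G21 ; units = mm
G90 ; absolute positioning
G28 ; home
; layer 1
G0 Z1.8
G0 X0.0 Y0.0
G1 X20.0 Y0.0
G1 X20.0 Y23.3
G1 X0.0 Y23.3
G1 X0.0 Y0.0
; layer 2
G0 Z3.7
G0 X0.0 Y0.0
G1 X20.0 Y0.0
G1 X20.0 Y18.7
G1 X0.0 Y18.7
G1 X0.0 Y0.0
; layer 3
G0 Z5.5
G0 X0.0 Y0.0
G1 X20.0 Y0.0
G1 X20.0 Y14.0
G1 X0.0 Y14.0
G1 X0.0 Y0.0
; layer 4
G0 Z7.3
G0 X0.0 Y0.0
G1 X20.0 Y0.0
G1 X20.0 Y9.3
G1 X0.0 Y9.3
G1 X0.0 Y0.0
; layer 5
G0 Z9.2
G0 X0.0 Y0.0
G1 X20.0 Y0.0
G1 X20.0 Y4.7
G1 X0.0 Y4.7
G1 X0.0 Y0.0
M2 ; end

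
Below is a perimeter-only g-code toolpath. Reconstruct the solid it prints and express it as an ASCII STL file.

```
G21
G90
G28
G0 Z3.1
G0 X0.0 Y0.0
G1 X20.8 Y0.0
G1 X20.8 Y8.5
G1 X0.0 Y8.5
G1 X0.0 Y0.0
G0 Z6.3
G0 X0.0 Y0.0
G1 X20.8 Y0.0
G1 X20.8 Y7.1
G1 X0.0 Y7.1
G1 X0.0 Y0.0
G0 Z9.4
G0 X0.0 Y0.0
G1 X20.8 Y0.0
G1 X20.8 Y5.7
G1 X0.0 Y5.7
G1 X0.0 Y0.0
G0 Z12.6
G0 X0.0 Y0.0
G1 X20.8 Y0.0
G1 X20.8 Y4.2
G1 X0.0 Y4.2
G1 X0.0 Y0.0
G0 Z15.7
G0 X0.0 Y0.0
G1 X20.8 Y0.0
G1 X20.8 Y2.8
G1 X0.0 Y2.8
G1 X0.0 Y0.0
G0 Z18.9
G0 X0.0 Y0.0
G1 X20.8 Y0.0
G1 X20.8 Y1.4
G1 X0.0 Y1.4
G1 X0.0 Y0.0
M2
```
solid part
  facet normal 0.0000 0.0000 -1.0000
    outer loop
      vertex 20.8 9.9 0.0
      vertex 20.8 0.0 0.0
      vertex 0.0 0.0 0.0
    endloop
  endfacet
  facet normal 0.0000 0.0000 -1.0000
    outer loop
      vertex 0.0 9.9 0.0
      vertex 20.8 9.9 0.0
      vertex 0.0 0.0 0.0
    endloop
  endfacet
  facet normal 0.0000 -1.0000 0.0000
    outer loop
      vertex 0.0 0.0 0.0
      vertex 20.8 0.0 0.0
      vertex 20.8 0.0 22.0
    endloop
  endfacet
  facet normal 0.0000 -1.0000 0.0000
    outer loop
      vertex 0.0 0.0 0.0
      vertex 20.8 0.0 22.0
      vertex 0.0 0.0 22.0
    endloop
  endfacet
  facet normal 0.0000 0.9119 0.4104
    outer loop
      vertex 0.0 0.0 22.0
      vertex 20.8 0.0 22.0
      vertex 20.8 9.9 0.0
    endloop
  endfacet
  facet normal 0.0000 0.9119 0.4104
    outer loop
      vertex 0.0 0.0 22.0
      vertex 20.8 9.9 0.0
      vertex 0.0 9.9 0.0
    endloop
  endfacet
  facet normal -1.0000 0.0000 0.0000
    outer loop
      vertex 0.0 0.0 22.0
      vertex 0.0 9.9 0.0
      vertex 0.0 0.0 0.0
    endloop
  endfacet
  facet normal 1.0000 0.0000 0.0000
    outer loop
      vertex 20.8 0.0 0.0
      vertex 20.8 9.9 0.0
      vertex 20.8 0.0 22.0
    endloop
  endfacet
endsolid part

The G0 Z moves step by Δz≈3.1 mm. The G1 loops shrink linearly with z, so the solid tapers from its base footprint up to z≈22. Closing with a flat bottom cap and the tapered top and triangulating gives 8 facets — a wedge (ramp): 20.8 × 9.9 mm base, rising to 22 mm along the y=0 edge and sloping linearly to z=0 at y=9.9.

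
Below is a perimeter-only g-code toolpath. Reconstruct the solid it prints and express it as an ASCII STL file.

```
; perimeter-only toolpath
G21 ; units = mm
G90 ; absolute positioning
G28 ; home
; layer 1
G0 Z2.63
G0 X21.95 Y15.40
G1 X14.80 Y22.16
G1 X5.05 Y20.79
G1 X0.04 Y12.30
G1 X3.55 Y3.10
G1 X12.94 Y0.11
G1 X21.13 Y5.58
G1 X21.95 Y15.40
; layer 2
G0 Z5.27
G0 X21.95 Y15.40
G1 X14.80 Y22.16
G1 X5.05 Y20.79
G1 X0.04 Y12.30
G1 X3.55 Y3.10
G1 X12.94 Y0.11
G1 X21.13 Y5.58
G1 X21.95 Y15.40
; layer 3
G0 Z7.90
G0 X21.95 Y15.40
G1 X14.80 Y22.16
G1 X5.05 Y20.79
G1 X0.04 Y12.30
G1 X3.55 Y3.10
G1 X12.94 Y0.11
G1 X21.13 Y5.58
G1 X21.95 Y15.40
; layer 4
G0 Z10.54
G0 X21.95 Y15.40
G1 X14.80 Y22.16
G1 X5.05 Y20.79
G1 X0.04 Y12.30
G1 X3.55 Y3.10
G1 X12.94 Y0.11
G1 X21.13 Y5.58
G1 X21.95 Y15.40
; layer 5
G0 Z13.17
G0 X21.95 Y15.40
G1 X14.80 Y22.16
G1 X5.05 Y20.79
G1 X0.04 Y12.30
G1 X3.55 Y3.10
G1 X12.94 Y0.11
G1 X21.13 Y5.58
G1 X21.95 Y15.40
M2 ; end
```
solid part
  facet normal 0.0000 0.0000 -1.0000
    outer loop
      vertex 5.05 20.79 0.00
      vertex 14.80 22.16 0.00
      vertex 21.95 15.40 0.00
    endloop
  endfacet
  facet normal 0.0000 0.0000 -1.0000
    outer loop
      vertex 0.04 12.30 0.00
      vertex 5.05 20.79 0.00
      vertex 21.95 15.40 0.00
    endloop
  endfacet
  facet normal 0.0000 0.0000 -1.0000
    outer loop
      vertex 3.55 3.10 0.00
      vertex 0.04 12.30 0.00
      vertex 21.95 15.40 0.00
    endloop
  endfacet
  facet normal 0.0000 0.0000 -1.0000
    outer loop
      vertex 12.94 0.11 0.00
      vertex 3.55 3.10 0.00
      vertex 21.95 15.40 0.00
    endloop
  endfacet
  facet normal 0.0000 0.0000 -1.0000
    outer loop
      vertex 21.13 5.58 0.00
      vertex 12.94 0.11 0.00
      vertex 21.95 15.40 0.00
    endloop
  endfacet
  facet normal 0.0000 0.0000 1.0000
    outer loop
      vertex 21.95 15.40 13.17
      vertex 14.80 22.16 13.17
      vertex 5.05 20.79 13.17
    endloop
  endfacet
  facet normal 0.0000 0.0000 1.0000
    outer loop
      vertex 21.95 15.40 13.17
      vertex 5.05 20.79 13.17
      vertex 0.04 12.30 13.17
    endloop
  endfacet
  facet normal 0.0000 0.0000 1.0000
    outer loop
      vertex 21.95 15.40 13.17
      vertex 0.04 12.30 13.17
      vertex 3.55 3.10 13.17
    endloop
  endfacet
  facet normal 0.0000 0.0000 1.0000
    outer loop
      vertex 21.95 15.40 13.17
      vertex 3.55 3.10 13.17
      vertex 12.94 0.11 13.17
    endloop
  endfacet
  facet normal 0.0000 0.0000 1.0000
    outer loop
      vertex 21.95 15.40 13.17
      vertex 12.94 0.11 13.17
      vertex 21.13 5.58 13.17
    endloop
  endfacet
  facet normal 0.6870 0.7266 0.0000
    outer loop
      vertex 21.95 15.40 0.00
      vertex 14.80 22.16 0.00
      vertex 14.80 22.16 13.17
    endloop
  endfacet
  facet normal 0.6870 0.7266 0.0000
    outer loop
      vertex 21.95 15.40 0.00
      vertex 14.80 22.16 13.17
      vertex 21.95 15.40 13.17
    endloop
  endfacet
  facet normal -0.1391 0.9903 0.0000
    outer loop
      vertex 14.80 22.16 0.00
      vertex 5.05 20.79 0.00
      vertex 5.05 20.79 13.17
    endloop
  endfacet
  facet normal -0.1391 0.9903 0.0000
    outer loop
      vertex 14.80 22.16 0.00
      vertex 5.05 20.79 13.17
      vertex 14.80 22.16 13.17
    endloop
  endfacet
  facet normal -0.8612 0.5082 0.0000
    outer loop
      vertex 5.05 20.79 0.00
      vertex 0.04 12.30 0.00
      vertex 0.04 12.30 13.17
    endloop
  endfacet
  facet normal -0.8612 0.5082 0.0000
    outer loop
      vertex 5.05 20.79 0.00
      vertex 0.04 12.30 13.17
      vertex 5.05 20.79 13.17
    endloop
  endfacet
  facet normal -0.9343 -0.3565 0.0000
    outer loop
      vertex 0.04 12.30 0.00
      vertex 3.55 3.10 0.00
      vertex 3.55 3.10 13.17
    endloop
  endfacet
  facet normal -0.9343 -0.3565 0.0000
    outer loop
      vertex 0.04 12.30 0.00
      vertex 3.55 3.10 13.17
      vertex 0.04 12.30 13.17
    endloop
  endfacet
  facet normal -0.3034 -0.9529 0.0000
    outer loop
      vertex 3.55 3.10 0.00
      vertex 12.94 0.11 0.00
      vertex 12.94 0.11 13.17
    endloop
  endfacet
  facet normal -0.3034 -0.9529 0.0000
    outer loop
      vertex 3.55 3.10 0.00
      vertex 12.94 0.11 13.17
      vertex 3.55 3.10 13.17
    endloop
  endfacet
  facet normal 0.5554 -0.8316 0.0000
    outer loop
      vertex 12.94 0.11 0.00
      vertex 21.13 5.58 0.00
      vertex 21.13 5.58 13.17
    endloop
  endfacet
  facet normal 0.5554 -0.8316 0.0000
    outer loop
      vertex 12.94 0.11 0.00
      vertex 21.13 5.58 13.17
      vertex 12.94 0.11 13.17
    endloop
  endfacet
  facet normal 0.9965 -0.0832 0.0000
    outer loop
      vertex 21.13 5.58 0.00
      vertex 21.95 15.40 0.00
      vertex 21.95 15.40 13.17
    endloop
  endfacet
  facet normal 0.9965 -0.0832 0.0000
    outer loop
      vertex 21.13 5.58 0.00
      vertex 21.95 15.40 13.17
      vertex 21.13 5.58 13.17
    endloop
  endfacet
endsolid part

The G0 Z moves step by Δz≈2.63 mm. Every layer's G1 loop is the same polygon, so the solid is a straight extrusion of it from z=0 to z≈13.2. Closing with flat bottom and top caps and triangulating gives 24 facets — a regular 7-sided prism (a cylinder approximated with 7 flat sides), circumscribed radius ≈ 11.3 mm, height ≈ 13.2 mm.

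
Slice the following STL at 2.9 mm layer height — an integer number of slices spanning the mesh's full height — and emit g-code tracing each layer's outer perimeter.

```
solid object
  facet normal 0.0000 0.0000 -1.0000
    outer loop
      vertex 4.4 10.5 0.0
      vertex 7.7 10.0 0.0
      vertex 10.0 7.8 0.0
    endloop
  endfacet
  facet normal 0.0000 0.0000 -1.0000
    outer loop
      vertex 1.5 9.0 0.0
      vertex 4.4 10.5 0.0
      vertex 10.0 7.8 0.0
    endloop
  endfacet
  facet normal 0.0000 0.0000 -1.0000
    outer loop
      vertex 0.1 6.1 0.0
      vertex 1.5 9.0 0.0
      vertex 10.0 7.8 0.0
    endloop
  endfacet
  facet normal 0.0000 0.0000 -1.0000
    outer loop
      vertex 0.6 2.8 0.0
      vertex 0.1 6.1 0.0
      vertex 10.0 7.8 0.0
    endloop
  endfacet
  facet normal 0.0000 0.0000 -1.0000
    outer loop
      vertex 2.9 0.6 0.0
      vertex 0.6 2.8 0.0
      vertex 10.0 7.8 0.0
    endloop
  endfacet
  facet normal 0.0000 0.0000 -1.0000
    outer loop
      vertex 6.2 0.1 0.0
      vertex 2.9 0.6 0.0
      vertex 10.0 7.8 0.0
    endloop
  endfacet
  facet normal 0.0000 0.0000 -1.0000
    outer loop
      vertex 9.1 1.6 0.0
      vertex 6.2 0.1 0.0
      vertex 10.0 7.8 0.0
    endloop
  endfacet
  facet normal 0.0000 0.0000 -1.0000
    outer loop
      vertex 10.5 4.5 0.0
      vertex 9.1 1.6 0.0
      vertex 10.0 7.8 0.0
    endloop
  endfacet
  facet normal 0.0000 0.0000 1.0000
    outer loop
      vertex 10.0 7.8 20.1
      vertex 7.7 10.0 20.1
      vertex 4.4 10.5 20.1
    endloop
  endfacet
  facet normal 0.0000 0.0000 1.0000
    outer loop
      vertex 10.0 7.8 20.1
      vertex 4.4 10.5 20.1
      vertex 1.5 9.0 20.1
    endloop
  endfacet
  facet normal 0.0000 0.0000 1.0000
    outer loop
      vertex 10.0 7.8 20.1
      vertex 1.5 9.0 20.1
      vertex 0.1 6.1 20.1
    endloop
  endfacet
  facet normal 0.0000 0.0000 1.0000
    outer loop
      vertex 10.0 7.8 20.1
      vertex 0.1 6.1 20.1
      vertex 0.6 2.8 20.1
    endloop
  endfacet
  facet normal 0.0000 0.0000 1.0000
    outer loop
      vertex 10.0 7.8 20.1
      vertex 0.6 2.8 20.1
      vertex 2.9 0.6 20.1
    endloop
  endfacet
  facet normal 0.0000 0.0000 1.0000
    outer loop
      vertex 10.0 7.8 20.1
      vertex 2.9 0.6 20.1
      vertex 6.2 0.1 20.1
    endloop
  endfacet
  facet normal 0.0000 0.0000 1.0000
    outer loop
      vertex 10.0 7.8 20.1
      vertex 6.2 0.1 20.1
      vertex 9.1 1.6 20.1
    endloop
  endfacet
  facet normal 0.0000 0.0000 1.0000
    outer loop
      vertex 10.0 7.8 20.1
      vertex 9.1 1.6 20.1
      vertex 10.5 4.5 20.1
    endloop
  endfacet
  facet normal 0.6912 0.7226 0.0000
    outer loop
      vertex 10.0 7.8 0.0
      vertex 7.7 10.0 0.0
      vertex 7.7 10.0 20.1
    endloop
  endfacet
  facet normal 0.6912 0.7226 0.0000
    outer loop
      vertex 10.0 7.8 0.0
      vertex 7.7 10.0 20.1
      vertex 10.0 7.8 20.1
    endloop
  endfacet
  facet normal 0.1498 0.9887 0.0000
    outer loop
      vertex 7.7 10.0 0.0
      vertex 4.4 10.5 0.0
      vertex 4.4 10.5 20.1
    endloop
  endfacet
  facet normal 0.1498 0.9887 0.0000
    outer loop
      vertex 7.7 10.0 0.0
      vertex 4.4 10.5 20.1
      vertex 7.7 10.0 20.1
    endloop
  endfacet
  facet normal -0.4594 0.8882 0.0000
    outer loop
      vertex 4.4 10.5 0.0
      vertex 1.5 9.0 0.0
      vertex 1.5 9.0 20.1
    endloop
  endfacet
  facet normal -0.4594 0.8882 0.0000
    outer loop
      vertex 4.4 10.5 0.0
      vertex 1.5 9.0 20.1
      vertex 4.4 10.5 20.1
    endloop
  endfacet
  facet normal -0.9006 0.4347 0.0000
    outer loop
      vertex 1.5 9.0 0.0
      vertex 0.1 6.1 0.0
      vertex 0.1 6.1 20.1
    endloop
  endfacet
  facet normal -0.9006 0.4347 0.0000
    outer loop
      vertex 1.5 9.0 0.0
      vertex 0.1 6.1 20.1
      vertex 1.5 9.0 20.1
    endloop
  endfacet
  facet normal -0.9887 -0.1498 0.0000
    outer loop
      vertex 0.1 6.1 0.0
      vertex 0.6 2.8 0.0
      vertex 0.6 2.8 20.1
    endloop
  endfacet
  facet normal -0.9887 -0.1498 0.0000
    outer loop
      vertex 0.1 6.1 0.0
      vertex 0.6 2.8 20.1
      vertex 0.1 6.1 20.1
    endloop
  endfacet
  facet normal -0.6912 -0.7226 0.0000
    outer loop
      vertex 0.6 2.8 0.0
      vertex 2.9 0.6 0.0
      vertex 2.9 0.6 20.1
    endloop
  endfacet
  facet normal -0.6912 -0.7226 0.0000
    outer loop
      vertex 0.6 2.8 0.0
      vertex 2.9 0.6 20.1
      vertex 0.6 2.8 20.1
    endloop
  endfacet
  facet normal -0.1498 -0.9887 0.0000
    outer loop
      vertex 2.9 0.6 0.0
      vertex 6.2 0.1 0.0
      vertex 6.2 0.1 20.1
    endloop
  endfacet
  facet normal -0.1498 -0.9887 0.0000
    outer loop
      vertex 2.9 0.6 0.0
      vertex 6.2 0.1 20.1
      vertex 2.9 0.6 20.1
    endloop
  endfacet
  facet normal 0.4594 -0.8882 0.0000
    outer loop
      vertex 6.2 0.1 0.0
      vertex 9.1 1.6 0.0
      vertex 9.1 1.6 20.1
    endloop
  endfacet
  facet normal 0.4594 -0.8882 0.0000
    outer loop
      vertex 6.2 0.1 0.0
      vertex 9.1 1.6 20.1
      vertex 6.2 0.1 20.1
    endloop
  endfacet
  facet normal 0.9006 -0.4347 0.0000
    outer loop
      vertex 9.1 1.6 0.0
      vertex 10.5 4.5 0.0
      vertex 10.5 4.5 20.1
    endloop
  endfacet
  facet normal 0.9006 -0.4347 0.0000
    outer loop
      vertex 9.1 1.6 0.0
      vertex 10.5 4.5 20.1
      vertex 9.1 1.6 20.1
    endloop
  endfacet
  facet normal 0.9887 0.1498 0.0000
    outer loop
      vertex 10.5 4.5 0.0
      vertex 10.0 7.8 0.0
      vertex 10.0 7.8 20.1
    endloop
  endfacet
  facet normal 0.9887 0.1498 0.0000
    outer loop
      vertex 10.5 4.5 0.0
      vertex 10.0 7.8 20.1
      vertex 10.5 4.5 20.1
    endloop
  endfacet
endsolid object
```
; perimeter-only toolpath
G21 ; units = mm
G90 ; absolute positioning
G28 ; home
; layer 1
G0 Z2.9
G0 X10.0 Y7.8
G1 X7.7 Y10.0
G1 X4.4 Y10.5
G1 X1.5 Y9.0
G1 X0.1 Y6.1
G1 X0.6 Y2.8
G1 X2.9 Y0.6
G1 X6.2 Y0.1
G1 X9.1 Y1.6
G1 X10.5 Y4.5
G1 X10.0 Y7.8
; layer 2
G0 Z5.7
G0 X10.0 Y7.8
G1 X7.7 Y10.0
G1 X4.4 Y10.5
G1 X1.5 Y9.0
G1 X0.1 Y6.1
G1 X0.6 Y2.8
G1 X2.9 Y0.6
G1 X6.2 Y0.1
G1 X9.1 Y1.6
G1 X10.5 Y4.5
G1 X10.0 Y7.8
; layer 3
G0 Z8.6
G0 X10.0 Y7.8
G1 X7.7 Y10.0
G1 X4.4 Y10.5
G1 X1.5 Y9.0
G1 X0.1 Y6.1
G1 X0.6 Y2.8
G1 X2.9 Y0.6
G1 X6.2 Y0.1
G1 X9.1 Y1.6
G1 X10.5 Y4.5
G1 X10.0 Y7.8
; layer 4
G0 Z11.5
G0 X10.0 Y7.8
G1 X7.7 Y10.0
G1 X4.4 Y10.5
G1 X1.5 Y9.0
G1 X0.1 Y6.1
G1 X0.6 Y2.8
G1 X2.9 Y0.6
G1 X6.2 Y0.1
G1 X9.1 Y1.6
G1 X10.5 Y4.5
G1 X10.0 Y7.8
; layer 5
G0 Z14.4
G0 X10.0 Y7.8
G1 X7.7 Y10.0
G1 X4.4 Y10.5
G1 X1.5 Y9.0
G1 X0.1 Y6.1
G1 X0.6 Y2.8
G1 X2.9 Y0.6
G1 X6.2 Y0.1
G1 X9.1 Y1.6
G1 X10.5 Y4.5
G1 X10.0 Y7.8
; layer 6
G0 Z17.2
G0 X10.0 Y7.8
G1 X7.7 Y10.0
G1 X4.4 Y10.5
G1 X1.5 Y9.0
G1 X0.1 Y6.1
G1 X0.6 Y2.8
G1 X2.9 Y0.6
G1 X6.2 Y0.1
G1 X9.1 Y1.6
G1 X10.5 Y4.5
G1 X10.0 Y7.8
; layer 7
G0 Z20.1
G0 X10.0 Y7.8
G1 X7.7 Y10.0
G1 X4.4 Y10.5
G1 X1.5 Y9.0
G1 X0.1 Y6.1
G1 X0.6 Y2.8
G1 X2.9 Y0.6
G1 X6.2 Y0.1
G1 X9.1 Y1.6
G1 X10.5 Y4.5
G1 X10.0 Y7.8
M2 ; end

The solid is a regular 10-sided prism (a cylinder approximated with 10 flat sides), circumscribed radius ≈ 5.3 mm, height ≈ 20.1 mm. Slicing at Δz = 2.9 mm — 7 equal slices spanning the solid's height, so layer i sits at z = i·h/7 — gives 7 non-empty perimeters. Each is a 10-segment closed polygon; G0 lifts to the layer z and rapids to the start vertex, then G1 traces the edges.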